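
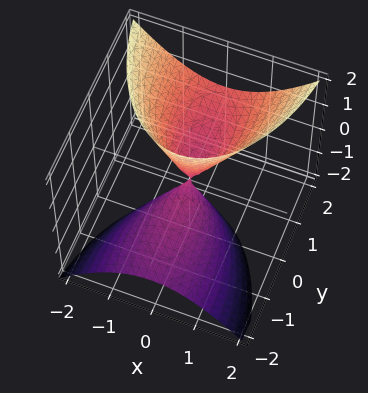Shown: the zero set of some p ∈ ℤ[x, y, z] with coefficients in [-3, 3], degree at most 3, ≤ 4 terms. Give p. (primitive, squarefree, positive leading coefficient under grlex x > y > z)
3*x^2 + y^2 - 3*y*z - z^2

1. The picture has 2 separate pieces. They look like related sheets of one shape, so recover p as a whole.
2. The degree is 2 — no degree-1 surface has this shape.
3. Against the integer gridlines: it crosses the x-axis at the gridline x = 0; it crosses the y-axis at the gridline y = 0.
4. Matching integer coefficients to the picture gives p.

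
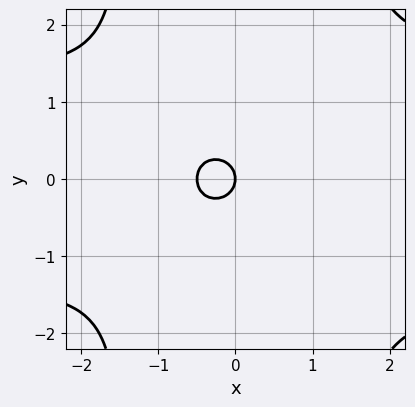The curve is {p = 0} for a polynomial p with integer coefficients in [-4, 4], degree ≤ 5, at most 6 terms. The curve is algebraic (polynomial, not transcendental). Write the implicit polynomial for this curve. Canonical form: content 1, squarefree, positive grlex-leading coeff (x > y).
x^2*y^2 - 2*x^2 - 2*y^2 - x

The degree is 4 — a generic line meets the curve in up to 4 points.
Symmetries: the y ↦ −y reflection is a symmetry, so y appears only in even powers.
From the visible intercepts: one y-axis crossing is at y = 0; it crosses the x-axis at the gridline x = 0.
Assembling these constraints gives the stated polynomial.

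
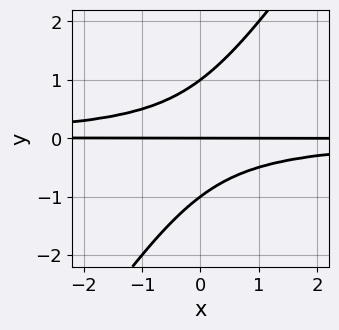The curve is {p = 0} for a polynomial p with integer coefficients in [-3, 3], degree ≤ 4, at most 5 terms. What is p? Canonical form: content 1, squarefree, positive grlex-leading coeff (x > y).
(a) The degree is 3 — no degree-2 curve has this shape.
(b) From the axis intercepts and sections: among the integer gridlines, it crosses the y-axis at y ∈ {-1, 0, 1}; every point of the x-axis in the box is on the curve.
(c) Putting this together gives p.

3*x*y^2 - 2*y^3 + 2*y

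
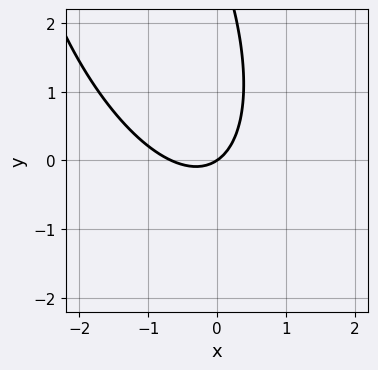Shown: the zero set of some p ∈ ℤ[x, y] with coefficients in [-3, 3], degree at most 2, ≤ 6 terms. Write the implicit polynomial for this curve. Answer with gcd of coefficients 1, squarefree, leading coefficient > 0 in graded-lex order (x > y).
3*x^2 + 2*x*y + y^2 + 2*x - 3*y

Degree: the shape is more complex than any degree-1 curve, so deg p = 2.
Observable constraints: it meets the y-axis at y = 0 (among the integer gridlines); it meets the x-axis at x = 0 (among the integer gridlines).
Together with the visible shape, these determine p as stated.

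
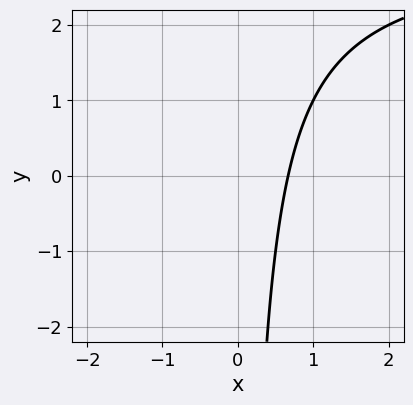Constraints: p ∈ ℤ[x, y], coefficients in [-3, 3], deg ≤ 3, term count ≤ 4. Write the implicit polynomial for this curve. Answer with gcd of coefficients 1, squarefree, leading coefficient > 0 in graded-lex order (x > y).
x*y - 3*x + 2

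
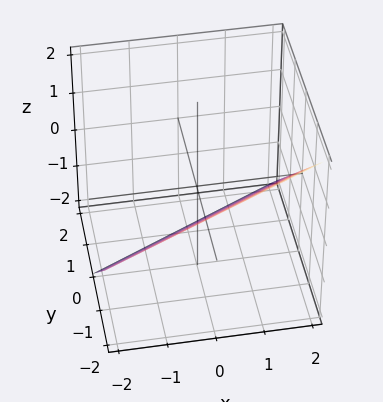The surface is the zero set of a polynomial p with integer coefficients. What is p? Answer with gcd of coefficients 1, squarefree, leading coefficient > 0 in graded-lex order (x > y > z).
x - 2*y - 2*z - 2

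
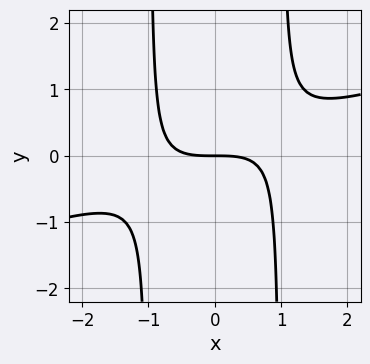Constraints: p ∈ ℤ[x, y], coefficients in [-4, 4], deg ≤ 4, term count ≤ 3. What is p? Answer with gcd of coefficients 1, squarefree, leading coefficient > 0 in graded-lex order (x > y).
x^3 - 3*x^2*y + 3*y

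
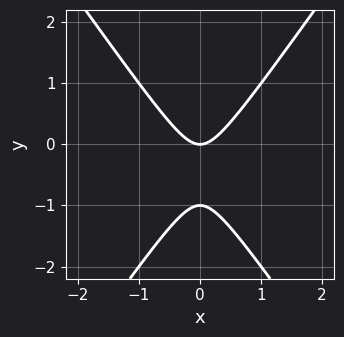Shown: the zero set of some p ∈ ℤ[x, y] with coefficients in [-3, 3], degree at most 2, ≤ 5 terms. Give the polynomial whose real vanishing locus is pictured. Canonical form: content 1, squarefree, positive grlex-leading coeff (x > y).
First, the degree is 2 — a generic line meets the curve in up to 2 points.
Then, symmetries: it's symmetric under x → −x, forcing even powers of x.
Next, checking where it meets the axes: among the integer gridlines, it crosses the y-axis at y ∈ {-1, 0}; it crosses the x-axis at the gridline x = 0.
Finally, assembling these constraints gives the stated polynomial.

2*x^2 - y^2 - y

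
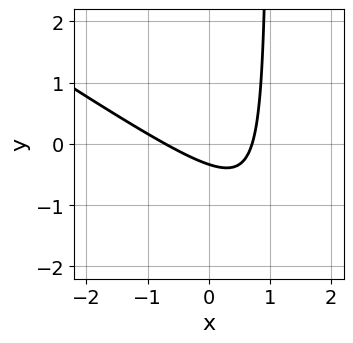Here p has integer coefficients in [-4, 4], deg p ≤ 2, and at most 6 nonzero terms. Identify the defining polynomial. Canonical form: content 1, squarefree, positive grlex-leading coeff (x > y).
1. The degree is 2 — the shape is more complex than any degree-1 curve.
2. Matching integer coefficients to the picture gives p.

2*x^2 + 3*x*y - 3*y - 1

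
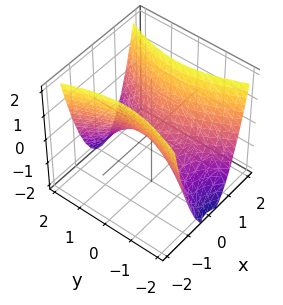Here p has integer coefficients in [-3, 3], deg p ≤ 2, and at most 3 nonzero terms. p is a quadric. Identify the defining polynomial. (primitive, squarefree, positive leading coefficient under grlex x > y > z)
3*x^2 - y^2 - 2*z

First, the degree is 2 — a saddle surface; a quadric.
Then, symmetries: the x ↦ −x reflection is a symmetry, so x appears only in even powers; it's symmetric under y → −y, forcing even powers of y.
Next, against the integer gridlines: it crosses the x-axis at the gridline x = 0; it crosses the y-axis at the gridline y = 0; it meets the z-axis at z = 0 (among the integer gridlines).
Finally, these observations pin down the coefficients.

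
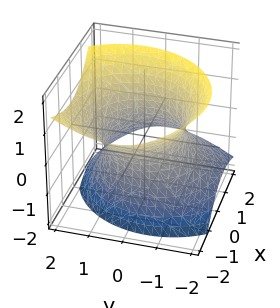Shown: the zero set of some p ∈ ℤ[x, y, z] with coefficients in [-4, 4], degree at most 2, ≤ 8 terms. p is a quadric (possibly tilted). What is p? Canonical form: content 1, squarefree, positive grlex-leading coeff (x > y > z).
(a) The degree is 2 — the shape is more complex than any degree-1 surface.
(b) Against the integer gridlines: it misses every integer gridline on the z-axis.
(c) Together with the visible shape, these determine p as stated.

2*x^2 + 2*x*z + 2*y^2 - y*z - 2*z^2 - 3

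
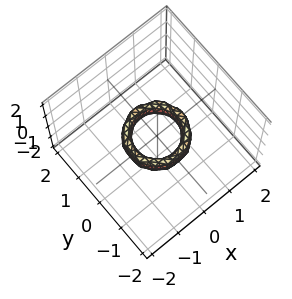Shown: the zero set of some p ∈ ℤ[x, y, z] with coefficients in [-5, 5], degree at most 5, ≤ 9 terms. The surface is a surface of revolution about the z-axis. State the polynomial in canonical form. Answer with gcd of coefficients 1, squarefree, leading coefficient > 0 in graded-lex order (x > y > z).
2*x^4 + 4*x^2*y^2 + 2*y^4 - 3*x^2 - 3*y^2 + z^2 + 1

deg p = 4. No degree-3 surface has this shape.
Symmetries: rotational symmetry about the z-axis ⇒ p depends on x, y only through x² + y².
Checking where it meets the axes: the y-axis gridline crossings are at y ∈ {-1, 1}; the x-axis gridline crossings are at x ∈ {-1, 1}; it misses every integer gridline on the z-axis.
Together with the visible shape, these determine p as stated.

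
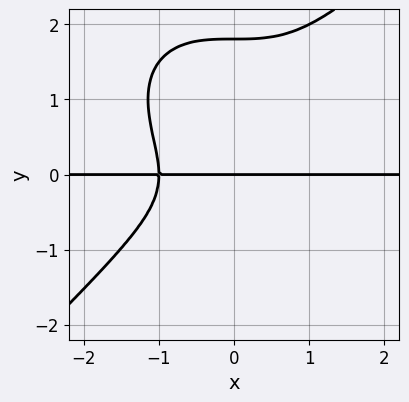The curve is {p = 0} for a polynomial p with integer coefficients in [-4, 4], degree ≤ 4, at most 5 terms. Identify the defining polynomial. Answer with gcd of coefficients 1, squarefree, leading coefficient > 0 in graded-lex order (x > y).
1. Degree: the shape is more complex than any degree-3 curve, so deg p = 4.
2. From the axis intercepts and sections: it crosses the y-axis at the gridline y = 0; every point of the x-axis in the box is on the curve.
3. Putting this together gives p.

2*x^3*y - 2*y^4 + 3*y^3 + 2*y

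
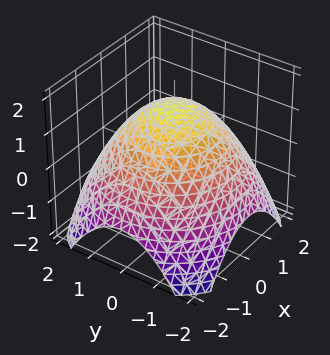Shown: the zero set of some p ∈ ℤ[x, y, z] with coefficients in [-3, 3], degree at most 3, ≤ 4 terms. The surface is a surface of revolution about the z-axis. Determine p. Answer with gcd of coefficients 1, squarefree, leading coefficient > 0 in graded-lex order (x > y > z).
x^2 + y^2 + 2*z - 3

(a) deg p = 2.
(b) Symmetries: the z-axis is an axis of rotation, so x and y enter only as x² + y².
(c) From the visible intercepts: a circular section at z = 1 has radius exactly 1.
(d) Assembling these constraints gives the stated polynomial.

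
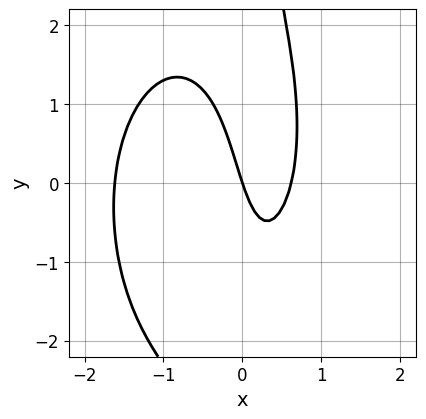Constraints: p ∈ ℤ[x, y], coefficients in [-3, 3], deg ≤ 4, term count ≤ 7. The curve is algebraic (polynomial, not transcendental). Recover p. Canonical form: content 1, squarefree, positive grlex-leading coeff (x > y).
First, degree: no degree-2 curve has this shape, so deg p = 3.
Then, reading off the gridlines: it meets the x-axis at x = 0 (among the integer gridlines); it meets the y-axis at y = 0 (among the integer gridlines).
Finally, these observations pin down the coefficients.

3*x^3 + x*y^2 + 3*x^2 - 3*x - y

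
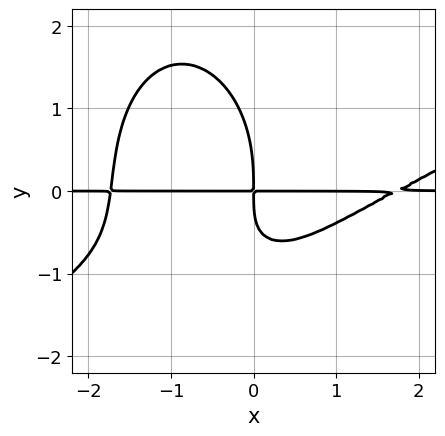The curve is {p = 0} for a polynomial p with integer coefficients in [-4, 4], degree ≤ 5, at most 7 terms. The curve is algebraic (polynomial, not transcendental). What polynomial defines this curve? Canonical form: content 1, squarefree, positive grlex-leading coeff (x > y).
Degree: the shape is more complex than any degree-3 curve, so deg p = 4.
From the axis intercepts and sections: every point of the x-axis in the box is on the curve.
Fitting integer coefficients to these (and the overall shape) gives p.

x^3*y - 2*x^2*y^2 - y^4 - 3*x*y^2 - 3*x*y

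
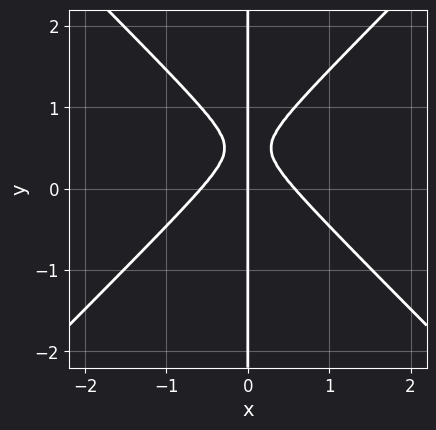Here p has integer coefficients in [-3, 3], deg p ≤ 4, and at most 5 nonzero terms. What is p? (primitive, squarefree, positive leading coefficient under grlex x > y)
3*x^3 - 3*x*y^2 + 3*x*y - x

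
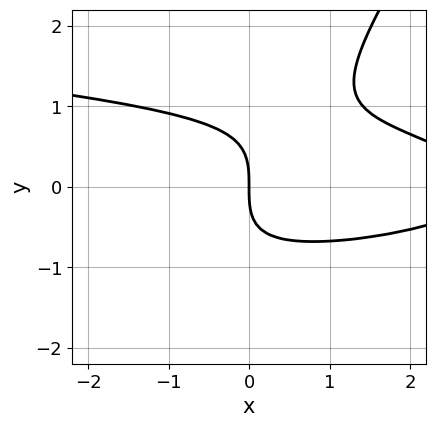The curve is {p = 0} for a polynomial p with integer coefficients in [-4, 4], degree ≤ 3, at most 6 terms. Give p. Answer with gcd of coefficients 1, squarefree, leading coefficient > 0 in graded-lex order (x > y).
(a) deg p = 3. A generic line meets the curve in up to 3 points.
(b) From the visible intercepts: it crosses the y-axis at the gridline y = 0; it crosses the x-axis at the gridline x = 0.
(c) Solving for integer coefficients yields p as stated.

3*x*y^2 - 2*y^3 + x^2 - 3*x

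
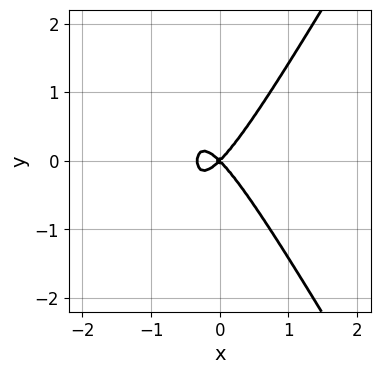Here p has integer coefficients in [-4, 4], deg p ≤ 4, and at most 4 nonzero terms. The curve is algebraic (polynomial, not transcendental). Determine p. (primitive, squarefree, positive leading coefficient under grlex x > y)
3*x^3 - x*y^2 + x^2 - y^2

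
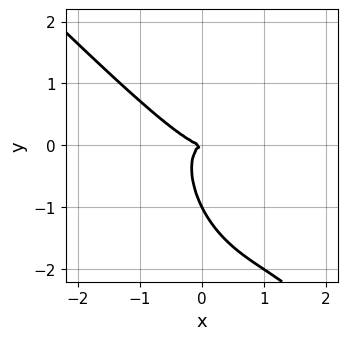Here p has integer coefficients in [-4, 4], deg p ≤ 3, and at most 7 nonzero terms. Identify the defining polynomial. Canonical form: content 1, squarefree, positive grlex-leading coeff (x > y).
First, deg p = 3.
Then, reading off the gridlines: one x-axis crossing is at x = 0; the y-axis gridline crossings are at y ∈ {-1, 0}.
Finally, matching integer coefficients to the picture gives p.

2*x^3 + 3*x^2*y + 2*x*y^2 + y^3 + y^2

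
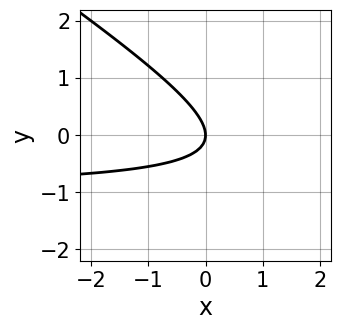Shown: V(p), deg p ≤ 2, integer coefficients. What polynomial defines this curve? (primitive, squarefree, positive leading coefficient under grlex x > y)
First, deg p = 2.
Next, against the integer gridlines: it meets the y-axis at y = 0 (among the integer gridlines); it meets the x-axis at x = 0 (among the integer gridlines).
Finally, the integer polynomial consistent with all of this is the stated p.

2*x*y + 3*y^2 + 2*x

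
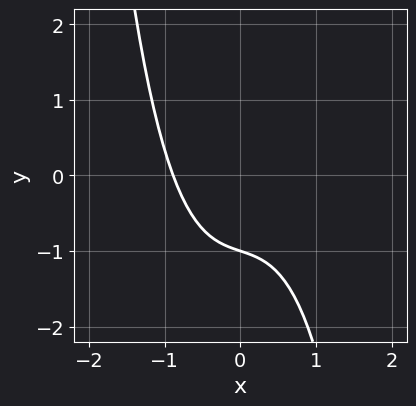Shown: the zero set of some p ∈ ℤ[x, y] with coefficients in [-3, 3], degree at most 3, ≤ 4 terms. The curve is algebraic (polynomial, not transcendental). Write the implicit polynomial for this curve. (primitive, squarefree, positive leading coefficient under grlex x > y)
3*x^3 + x + 3*y + 3

1. deg p = 3. A generic line meets the curve in up to 3 points.
2. Observable constraints: it crosses the y-axis at the gridline y = -1.
3. Matching integer coefficients to the picture gives p.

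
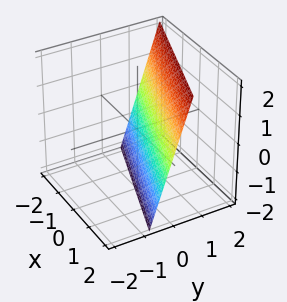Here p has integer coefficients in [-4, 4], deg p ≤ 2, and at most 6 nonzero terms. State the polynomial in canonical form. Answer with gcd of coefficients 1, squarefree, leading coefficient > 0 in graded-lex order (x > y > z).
x + 3*y - z - 2

First, deg p = 1. The surface is flat (a plane).
Next, against the integer gridlines: it meets the z-axis at z = -2 (among the integer gridlines); one x-axis crossing is at x = 2.
Finally, fitting integer coefficients to these (and the overall shape) gives p.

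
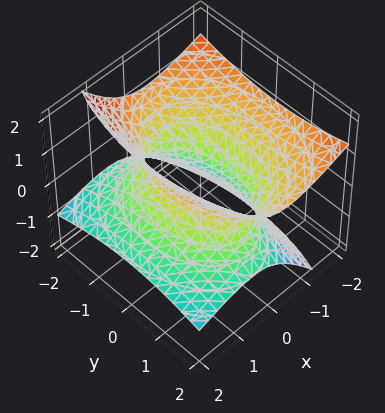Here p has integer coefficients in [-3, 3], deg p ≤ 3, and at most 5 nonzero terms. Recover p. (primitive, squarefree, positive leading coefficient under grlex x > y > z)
2*x^2 + 3*x*z + y^2 - 3*z^2 - 2

First, degree: the shape is more complex than any degree-1 surface, so deg p = 2.
Then, against the integer gridlines: no z-intercept at any integer in the box; among the integer gridlines, it crosses the x-axis at x ∈ {-1, 1}.
Finally, the integer polynomial consistent with all of this is the stated p.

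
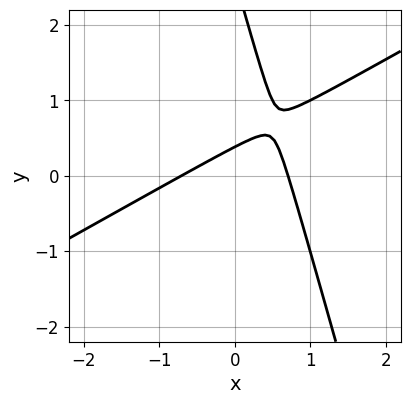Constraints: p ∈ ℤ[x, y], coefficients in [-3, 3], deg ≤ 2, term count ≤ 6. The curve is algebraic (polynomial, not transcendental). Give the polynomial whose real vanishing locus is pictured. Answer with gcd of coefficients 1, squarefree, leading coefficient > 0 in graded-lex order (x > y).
2*x^2 - 3*x*y - y^2 + 3*y - 1

1. Degree: no degree-1 curve has this shape, so deg p = 2.
2. Matching integer coefficients to the picture gives p.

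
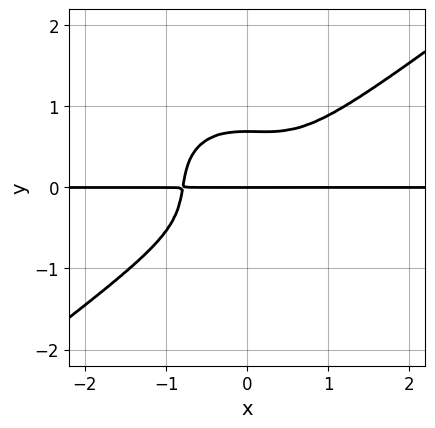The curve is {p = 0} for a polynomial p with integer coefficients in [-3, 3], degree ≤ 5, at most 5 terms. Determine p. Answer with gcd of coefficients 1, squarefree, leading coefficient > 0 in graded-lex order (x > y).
2*x^3*y - x^2*y^2 - 3*y^4 + y

The degree is 4 — no degree-3 curve has this shape.
Against the integer gridlines: it meets the y-axis at y = 0 (among the integer gridlines); the visible x-axis segment lies entirely on the curve.
Together with the visible shape, these determine p as stated.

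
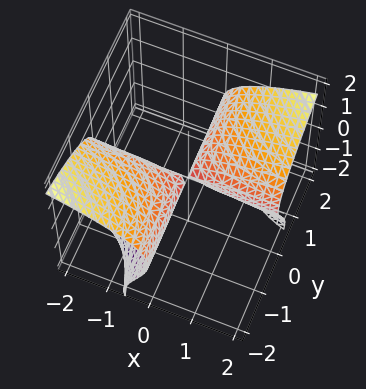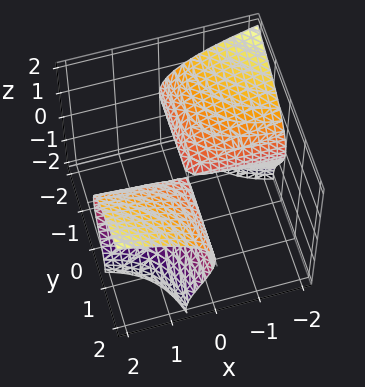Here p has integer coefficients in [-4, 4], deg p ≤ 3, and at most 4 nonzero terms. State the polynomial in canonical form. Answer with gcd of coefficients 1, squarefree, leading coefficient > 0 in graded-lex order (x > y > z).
z^3 - 3*x*y + 3*z^2

I count 2 distinct pieces. Treating them together as one polynomial.
deg p = 3. A generic line meets the surface in up to 3 points.
From the axis intercepts and sections: the visible x-axis segment lies entirely on the surface; the visible y-axis segment lies entirely on the surface.
These observations pin down the coefficients.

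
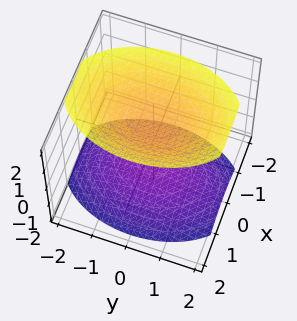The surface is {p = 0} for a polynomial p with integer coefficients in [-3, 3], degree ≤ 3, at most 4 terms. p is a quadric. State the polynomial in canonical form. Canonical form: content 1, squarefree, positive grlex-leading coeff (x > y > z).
2*x^2 + y^2 - 2*z^2 + 3

I count 2 distinct pieces. Treating them together as one polynomial.
Degree: two separate bowl-shaped sheets opening away from each other; a quadric, so deg p = 2.
Symmetries: the x ↦ −x reflection is a symmetry, so x appears only in even powers; mirror symmetry y ↦ −y ⇒ only even powers of y; mirror symmetry z ↦ −z ⇒ only even powers of z.
From the visible intercepts: the surface avoids every integer y-axis point in the box; the surface avoids every integer x-axis point in the box.
The integer polynomial consistent with all of this is the stated p.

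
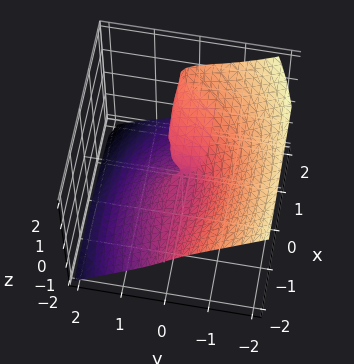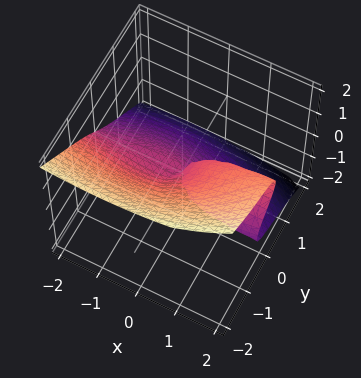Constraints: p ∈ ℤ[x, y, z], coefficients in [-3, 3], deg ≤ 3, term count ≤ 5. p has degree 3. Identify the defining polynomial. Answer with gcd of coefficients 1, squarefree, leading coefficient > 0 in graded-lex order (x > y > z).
x^2*y + 2*y^3 + 3*z^3 - 2*x*z

1. deg p = 3. A generic line meets the surface in up to 3 points.
2. From the visible intercepts: one z-axis crossing is at z = 0; one y-axis crossing is at y = 0; the visible x-axis segment lies entirely on the surface.
3. Solving for integer coefficients yields p as stated.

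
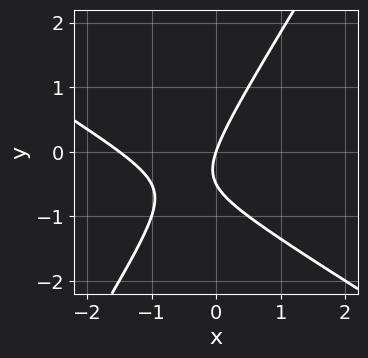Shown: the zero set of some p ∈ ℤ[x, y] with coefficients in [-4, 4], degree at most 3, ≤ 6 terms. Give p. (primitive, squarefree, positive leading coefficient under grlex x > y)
2*x^2 + 2*x*y - 2*y^2 + 3*x - y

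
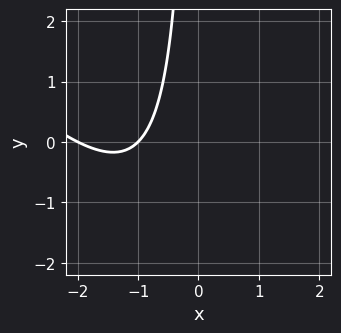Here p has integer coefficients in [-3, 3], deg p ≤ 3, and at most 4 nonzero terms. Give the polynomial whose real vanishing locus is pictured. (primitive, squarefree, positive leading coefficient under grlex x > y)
1. deg p = 2. A generic line meets the curve in up to 2 points.
2. Observable constraints: the curve avoids every integer y-axis point in the box; among the integer gridlines, it crosses the x-axis at x ∈ {-2, -1}.
3. The integer polynomial consistent with all of this is the stated p.

x^2 + x*y + 3*x + 2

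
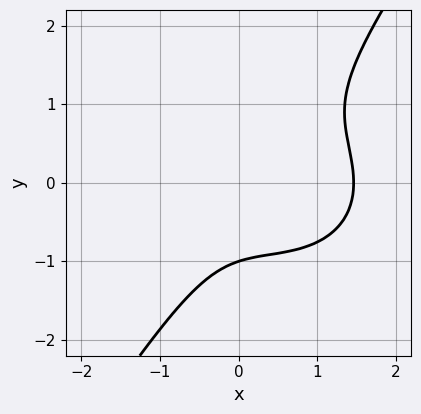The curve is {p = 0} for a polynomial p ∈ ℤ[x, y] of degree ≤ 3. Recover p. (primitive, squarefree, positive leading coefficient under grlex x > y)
x^3 + x*y^2 - y^3 - x^2 - 1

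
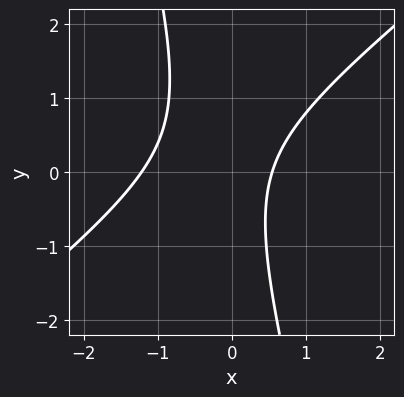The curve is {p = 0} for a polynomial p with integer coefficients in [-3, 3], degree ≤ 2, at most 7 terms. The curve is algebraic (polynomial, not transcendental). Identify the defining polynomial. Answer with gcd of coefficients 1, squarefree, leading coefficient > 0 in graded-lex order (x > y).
Degree: the shape is more complex than any degree-1 curve, so deg p = 2.
Against the integer gridlines: no y-intercept at any integer in the box.
These observations pin down the coefficients.

3*x^2 - 3*x*y - y^2 + 2*x - 2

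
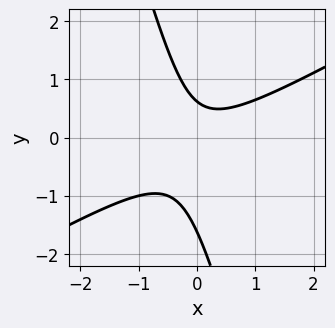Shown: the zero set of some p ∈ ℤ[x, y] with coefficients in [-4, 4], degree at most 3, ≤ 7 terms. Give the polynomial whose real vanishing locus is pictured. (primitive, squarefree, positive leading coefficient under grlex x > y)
Degree: a generic line meets the curve in up to 2 points, so deg p = 2.
Against the integer gridlines: no x-intercept at any integer in the box.
Putting this together gives p.

2*x^2 - 3*x*y - y^2 - y + 1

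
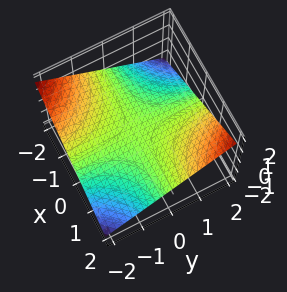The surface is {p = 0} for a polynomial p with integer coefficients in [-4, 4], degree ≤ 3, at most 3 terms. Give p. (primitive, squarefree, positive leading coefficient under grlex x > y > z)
x*y - 3*z

First, degree: a hyperbolic paraboloid; a quadric, so deg p = 2.
Next, against the integer gridlines: one z-axis crossing is at z = 0; every point of the x-axis in the box is on the surface.
Finally, these observations pin down the coefficients.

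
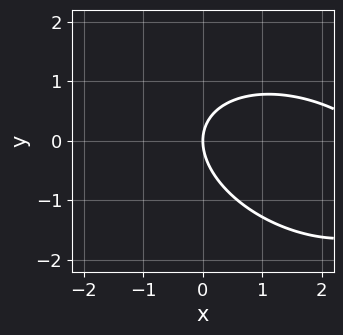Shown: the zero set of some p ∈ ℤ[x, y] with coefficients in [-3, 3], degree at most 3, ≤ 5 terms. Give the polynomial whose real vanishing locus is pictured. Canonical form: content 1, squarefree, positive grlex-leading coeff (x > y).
1. Degree: the shape is more complex than any degree-1 curve, so deg p = 2.
2. Checking where it meets the axes: one y-axis crossing is at y = 0; one x-axis crossing is at x = 0.
3. These observations pin down the coefficients.

x^2 + x*y + 2*y^2 - 3*x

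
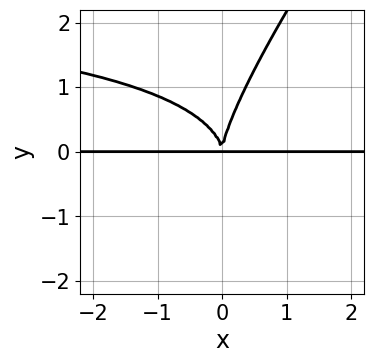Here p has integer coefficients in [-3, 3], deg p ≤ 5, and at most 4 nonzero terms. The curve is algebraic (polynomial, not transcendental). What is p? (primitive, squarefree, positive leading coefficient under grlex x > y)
1. Degree: the shape is more complex than any degree-3 curve, so deg p = 4.
2. Reading off the gridlines: the visible x-axis segment lies entirely on the curve.
3. Fitting integer coefficients to these (and the overall shape) gives p.

x^2*y^2 - 2*x*y^3 + y^4 - 3*x^2*y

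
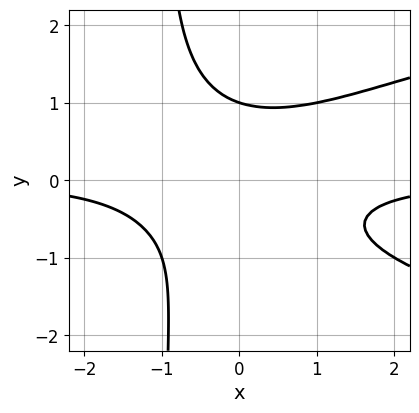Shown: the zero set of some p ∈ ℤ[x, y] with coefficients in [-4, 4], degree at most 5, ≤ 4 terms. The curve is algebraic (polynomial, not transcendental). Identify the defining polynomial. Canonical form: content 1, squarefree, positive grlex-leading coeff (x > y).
x*y^3 - x^2*y + y^3 - 1

First, deg p = 4.
Next, observable constraints: it misses every integer gridline on the x-axis; it meets the y-axis at y = 1 (among the integer gridlines).
Finally, solving for integer coefficients yields p as stated.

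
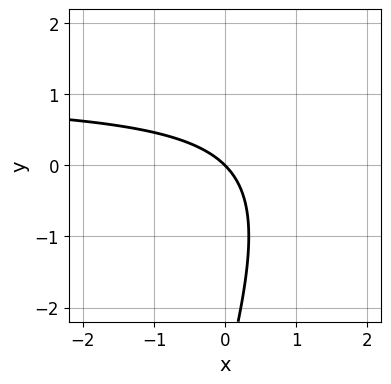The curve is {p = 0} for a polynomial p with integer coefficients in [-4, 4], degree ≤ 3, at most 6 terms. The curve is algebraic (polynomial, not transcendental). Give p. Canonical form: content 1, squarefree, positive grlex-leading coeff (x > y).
3*x*y - y^2 - 3*x - 3*y

First, degree: a generic line meets the curve in up to 2 points, so deg p = 2.
Then, against the integer gridlines: it crosses the y-axis at the gridline y = 0; it crosses the x-axis at the gridline x = 0.
Finally, together with the visible shape, these determine p as stated.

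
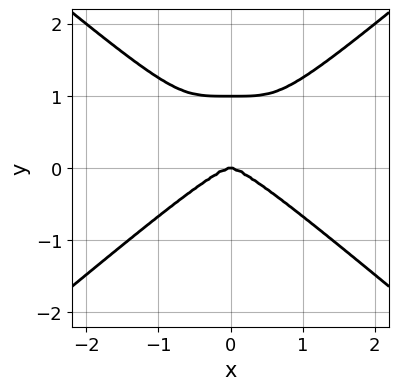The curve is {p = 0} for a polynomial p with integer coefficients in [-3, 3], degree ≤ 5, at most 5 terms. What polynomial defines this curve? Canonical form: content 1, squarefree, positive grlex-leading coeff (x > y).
deg p = 4. No degree-3 curve has this shape.
Symmetries: it's symmetric under x → −x, forcing even powers of x.
Against the integer gridlines: one x-axis crossing is at x = 0; among the integer gridlines, it crosses the y-axis at y ∈ {0, 1}.
Matching integer coefficients to the picture gives p.

x^4 - 2*y^4 + 2*y^3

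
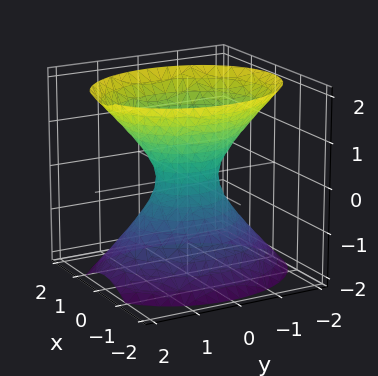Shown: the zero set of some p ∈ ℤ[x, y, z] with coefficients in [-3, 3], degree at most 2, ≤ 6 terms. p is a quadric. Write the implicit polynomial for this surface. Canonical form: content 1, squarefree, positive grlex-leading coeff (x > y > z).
3*x^2 + 2*y^2 - 2*z^2 - 1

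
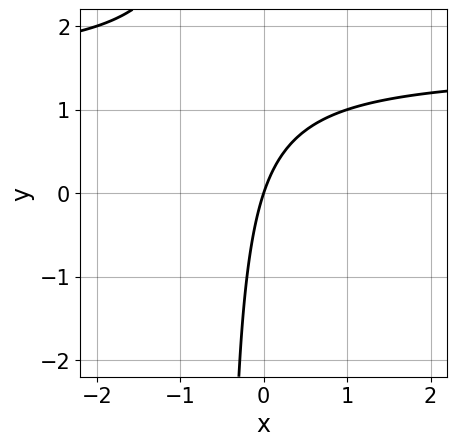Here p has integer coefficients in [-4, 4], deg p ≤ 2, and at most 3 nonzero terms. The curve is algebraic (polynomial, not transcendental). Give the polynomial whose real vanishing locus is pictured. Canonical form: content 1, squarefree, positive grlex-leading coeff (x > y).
1. deg p = 2. The shape is more complex than any degree-1 curve.
2. From the visible intercepts: it crosses the y-axis at the gridline y = 0; it crosses the x-axis at the gridline x = 0.
3. The integer polynomial consistent with all of this is the stated p.

2*x*y - 3*x + y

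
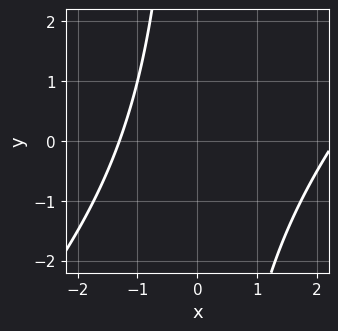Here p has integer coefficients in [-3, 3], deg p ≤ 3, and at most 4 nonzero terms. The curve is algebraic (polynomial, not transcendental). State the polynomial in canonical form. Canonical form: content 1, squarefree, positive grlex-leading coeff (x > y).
1. deg p = 2. The shape is more complex than any degree-1 curve.
2. From the axis intercepts and sections: no y-intercept at any integer in the box.
3. Fitting integer coefficients to these (and the overall shape) gives p.

x^2 - x*y - x - 3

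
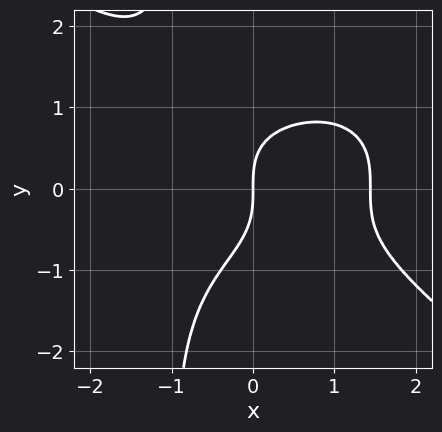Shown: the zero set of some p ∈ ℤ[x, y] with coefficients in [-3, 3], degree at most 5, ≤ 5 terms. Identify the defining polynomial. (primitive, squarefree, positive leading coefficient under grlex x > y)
x^4 + 2*x*y^3 + 2*y^3 - 3*x

deg p = 4. The shape is more complex than any degree-3 curve.
Observable constraints: one x-axis crossing is at x = 0; it meets the y-axis at y = 0 (among the integer gridlines).
Fitting integer coefficients to these (and the overall shape) gives p.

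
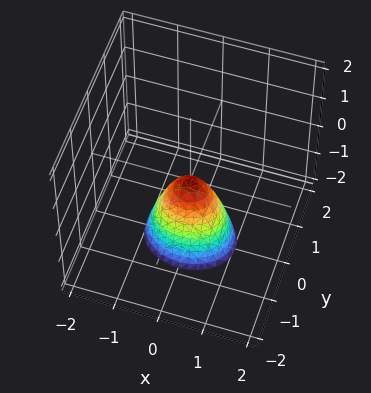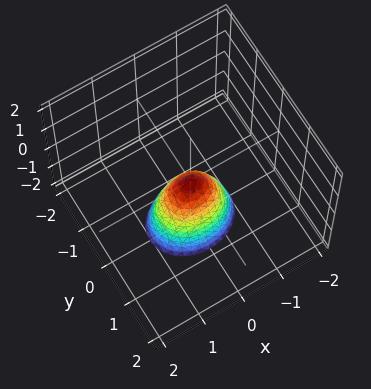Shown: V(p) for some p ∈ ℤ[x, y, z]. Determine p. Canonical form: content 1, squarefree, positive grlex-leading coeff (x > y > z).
(a) deg p = 2. A paraboloid; a quadric.
(b) Symmetries: it's symmetric under x → −x, forcing even powers of x; mirror symmetry y ↦ −y ⇒ only even powers of y.
(c) Reading off the gridlines: it meets the y-axis at y = 0 (among the integer gridlines); one x-axis crossing is at x = 0.
(d) Together with the visible shape, these determine p as stated.

2*x^2 + 3*y^2 + z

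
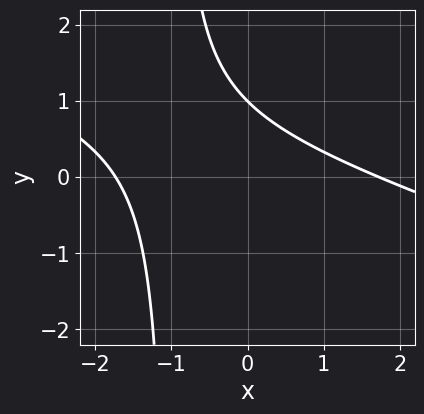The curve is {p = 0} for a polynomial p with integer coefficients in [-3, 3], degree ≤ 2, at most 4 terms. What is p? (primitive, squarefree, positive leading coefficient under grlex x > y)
x^2 + 3*x*y + 3*y - 3

(a) The degree is 2 — the shape is more complex than any degree-1 curve.
(b) Reading off the gridlines: it crosses the y-axis at the gridline y = 1.
(c) The integer polynomial consistent with all of this is the stated p.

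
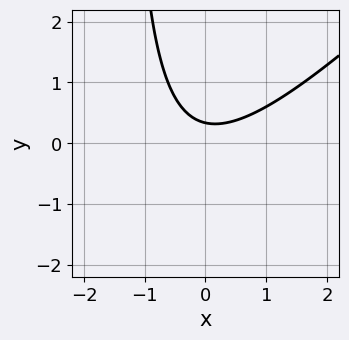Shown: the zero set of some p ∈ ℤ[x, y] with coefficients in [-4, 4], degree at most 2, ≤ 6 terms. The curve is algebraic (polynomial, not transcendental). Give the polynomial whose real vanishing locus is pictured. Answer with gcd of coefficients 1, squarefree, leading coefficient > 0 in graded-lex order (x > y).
2*x^2 - 2*x*y - 3*y + 1

Degree: a generic line meets the curve in up to 2 points, so deg p = 2.
Reading off the gridlines: the curve avoids every integer x-axis point in the box.
Together with the visible shape, these determine p as stated.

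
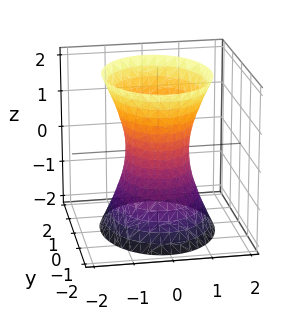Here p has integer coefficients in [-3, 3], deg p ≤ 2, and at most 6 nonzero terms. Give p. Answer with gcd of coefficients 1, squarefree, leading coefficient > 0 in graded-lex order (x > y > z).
First, degree: an hourglass — one-sheet hyperboloid; a quadric, so deg p = 2.
Then, symmetries: the z ↦ −z reflection is a symmetry, so z appears only in even powers; the x ↦ −x reflection is a symmetry, so x appears only in even powers; mirror symmetry y ↦ −y ⇒ only even powers of y.
Next, from the visible intercepts: the y-axis gridline crossings are at y ∈ {-1, 1}; it misses every integer gridline on the z-axis.
Finally, the integer polynomial consistent with all of this is the stated p.

3*x^2 + 2*y^2 - z^2 - 2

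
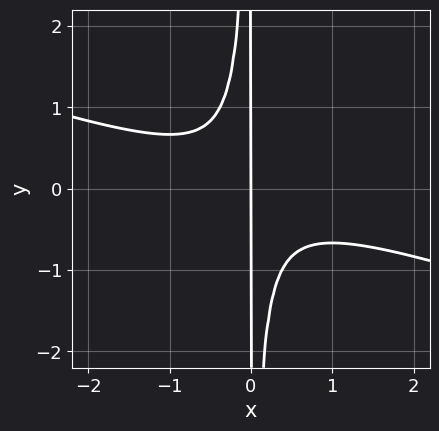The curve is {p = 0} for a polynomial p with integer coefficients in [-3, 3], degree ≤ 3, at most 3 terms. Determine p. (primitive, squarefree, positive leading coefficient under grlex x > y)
x^3 + 3*x^2*y + x

deg p = 3. A generic line meets the curve in up to 3 points.
Reading off the gridlines: every point of the y-axis in the box is on the curve; one x-axis crossing is at x = 0.
Together with the visible shape, these determine p as stated.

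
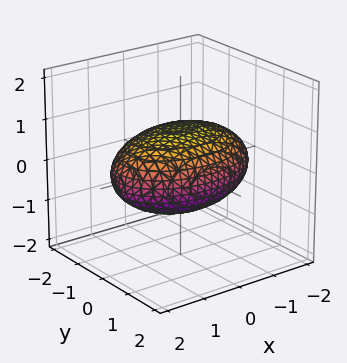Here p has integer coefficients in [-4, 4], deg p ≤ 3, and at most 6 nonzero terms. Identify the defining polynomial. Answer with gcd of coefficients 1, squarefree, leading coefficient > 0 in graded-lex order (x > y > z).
x^2 + 2*y^2 + 3*z^2 - 3

The degree is 2 — a closed, bounded, convex surface; a quadric.
Symmetries: it's symmetric under x → −x, forcing even powers of x; mirror symmetry y ↦ −y ⇒ only even powers of y; mirror symmetry z ↦ −z ⇒ only even powers of z.
Against the integer gridlines: the z-axis gridline crossings are at z ∈ {-1, 1}.
Putting this together gives p.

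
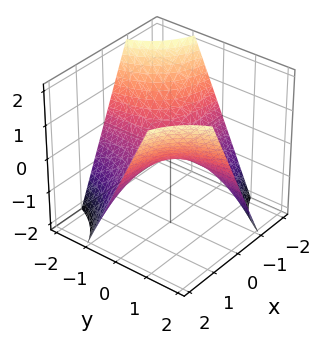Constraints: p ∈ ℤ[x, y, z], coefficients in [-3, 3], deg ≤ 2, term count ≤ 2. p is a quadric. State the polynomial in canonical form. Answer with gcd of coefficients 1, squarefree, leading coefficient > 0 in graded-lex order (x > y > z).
x*y - z

First, deg p = 2. A hyperbolic paraboloid; a quadric.
Next, observable constraints: it meets the z-axis at z = 0 (among the integer gridlines); the visible y-axis segment lies entirely on the surface.
Finally, solving for integer coefficients yields p as stated. Check: (1, 0, 0) on the x-axis lies on the surface, and p(1, 0, 0) = 0. ✓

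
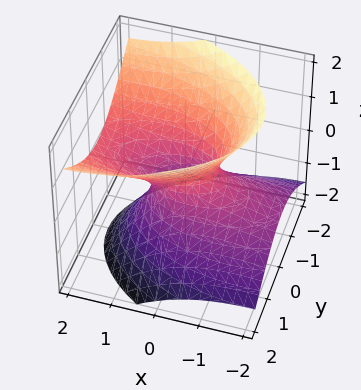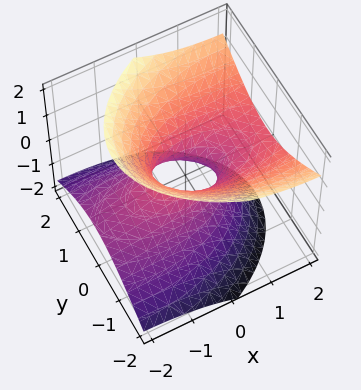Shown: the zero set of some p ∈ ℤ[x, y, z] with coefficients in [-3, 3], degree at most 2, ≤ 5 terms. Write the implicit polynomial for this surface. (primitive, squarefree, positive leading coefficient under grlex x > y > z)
The degree is 2 — a generic line meets the surface in up to 2 points.
Observable constraints: among the integer gridlines, it crosses the x-axis at x ∈ {-1, 1}; the surface avoids every integer z-axis point in the box.
Matching integer coefficients to the picture gives p.

x^2 - 3*x*z + 3*y^2 - 3*z^2 - 1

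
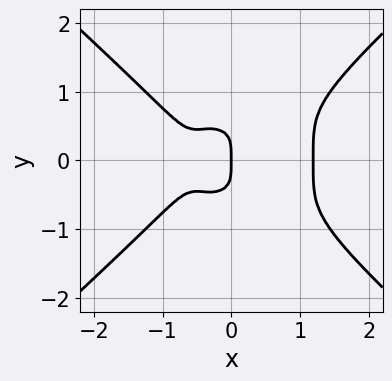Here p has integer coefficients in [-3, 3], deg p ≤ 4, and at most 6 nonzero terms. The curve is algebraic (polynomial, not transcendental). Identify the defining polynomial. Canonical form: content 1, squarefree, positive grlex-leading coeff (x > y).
2*x^4 - 3*y^4 - 2*x^2 - x

The degree is 4 — no degree-3 curve has this shape.
Symmetries: it's symmetric under y → −y, forcing even powers of y.
Reading off the gridlines: it meets the y-axis at y = 0 (among the integer gridlines); it crosses the x-axis at the gridline x = 0.
Assembling these constraints gives the stated polynomial.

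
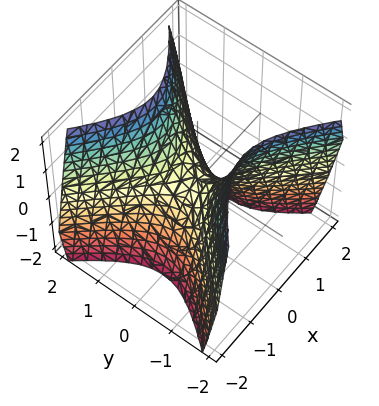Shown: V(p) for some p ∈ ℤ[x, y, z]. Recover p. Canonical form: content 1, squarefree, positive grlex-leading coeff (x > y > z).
3*x^2 - 3*y^2 + 2*z

(a) deg p = 2. A hyperbolic paraboloid; a quadric.
(b) Symmetries: the x ↦ −x reflection is a symmetry, so x appears only in even powers; it's symmetric under y → −y, forcing even powers of y.
(c) From the visible intercepts: it crosses the x-axis at the gridline x = 0; it crosses the z-axis at the gridline z = 0; one y-axis crossing is at y = 0.
(d) Solving for integer coefficients yields p as stated.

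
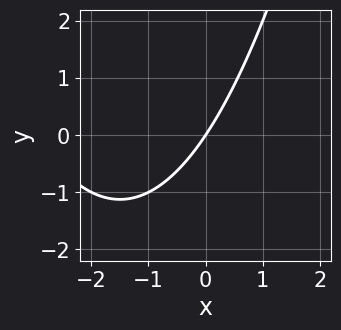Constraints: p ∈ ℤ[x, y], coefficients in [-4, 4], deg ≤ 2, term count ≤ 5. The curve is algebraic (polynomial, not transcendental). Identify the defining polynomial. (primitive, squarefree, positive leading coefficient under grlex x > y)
x^2 + 3*x - 2*y

1. deg p = 2. No degree-1 curve has this shape.
2. Observable constraints: it meets the x-axis at x = 0 (among the integer gridlines); it crosses the y-axis at the gridline y = 0.
3. Assembling these constraints gives the stated polynomial.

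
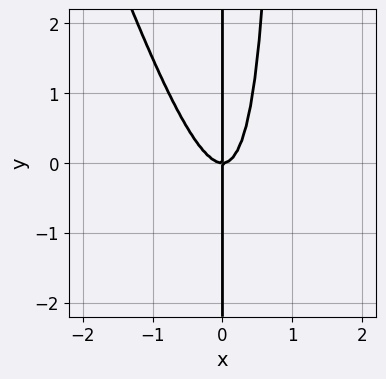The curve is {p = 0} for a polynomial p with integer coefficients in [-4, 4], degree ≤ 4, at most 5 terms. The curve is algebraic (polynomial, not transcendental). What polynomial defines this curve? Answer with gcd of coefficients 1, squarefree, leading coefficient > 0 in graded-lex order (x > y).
1. Degree: the shape is more complex than any degree-2 curve, so deg p = 3.
2. Observable constraints: every point of the y-axis in the box is on the curve; it meets the x-axis at x = 0 (among the integer gridlines).
3. Solving for integer coefficients yields p as stated.

3*x^3 + x^2*y - x*y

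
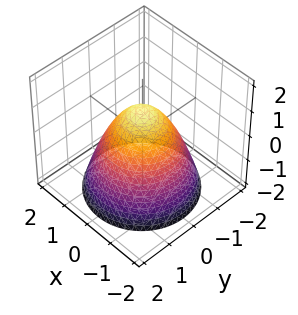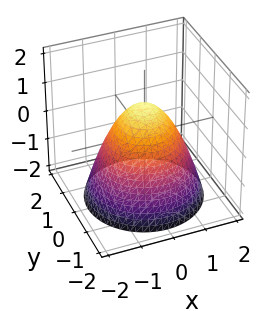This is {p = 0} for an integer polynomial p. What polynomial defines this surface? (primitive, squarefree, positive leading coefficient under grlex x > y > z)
1. deg p = 2. The shape is more complex than any degree-1 surface.
2. By symmetry, every cross-section ⟂ z is a circle, so x, y appear only via x² + y².
3. Checking where it meets the axes: among the integer gridlines, it crosses the x-axis at x ∈ {-1, 1}; a circular section at z = 0 has radius exactly 1; the y-axis gridline crossings are at y ∈ {-1, 1}.
4. Together with the visible shape, these determine p as stated. Check: (0, 0, 1) on the z-axis lies on the surface, and p(0, 0, 1) = 0. ✓

x^2 + y^2 + z - 1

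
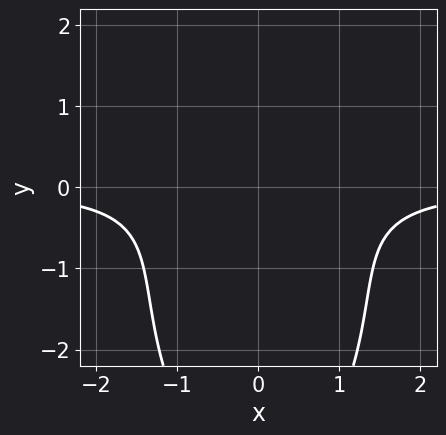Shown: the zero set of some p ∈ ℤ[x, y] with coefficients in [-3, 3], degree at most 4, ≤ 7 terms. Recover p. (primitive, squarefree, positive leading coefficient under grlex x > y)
3*x^2*y + y^3 + 3*y^2 - y + 3

(a) deg p = 3. A generic line meets the curve in up to 3 points.
(b) Symmetries: mirror symmetry x ↦ −x ⇒ only even powers of x.
(c) Reading off the gridlines: the curve avoids every integer y-axis point in the box; it misses every integer gridline on the x-axis.
(d) These observations pin down the coefficients.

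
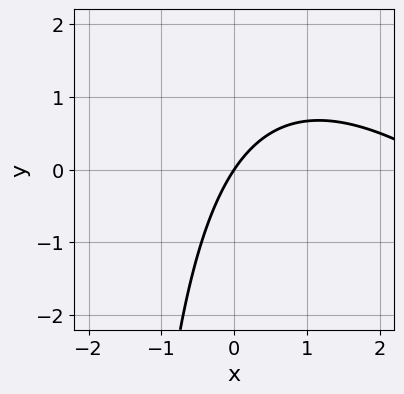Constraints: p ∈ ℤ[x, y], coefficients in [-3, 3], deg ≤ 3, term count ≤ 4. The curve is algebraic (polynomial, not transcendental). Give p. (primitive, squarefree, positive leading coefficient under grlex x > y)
x^2 + x*y - 3*x + 2*y

The degree is 2 — a generic line meets the curve in up to 2 points.
From the axis intercepts and sections: it crosses the x-axis at the gridline x = 0; it meets the y-axis at y = 0 (among the integer gridlines).
Assembling these constraints gives the stated polynomial.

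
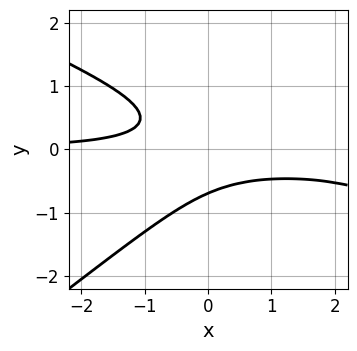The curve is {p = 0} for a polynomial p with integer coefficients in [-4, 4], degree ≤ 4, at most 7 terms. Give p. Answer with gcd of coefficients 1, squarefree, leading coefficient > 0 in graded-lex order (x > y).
(a) deg p = 3.
(b) Observable constraints: the curve avoids every integer x-axis point in the box.
(c) Together with the visible shape, these determine p as stated.

x^2*y + x*y^2 - 3*y^3 - 2*x*y - 1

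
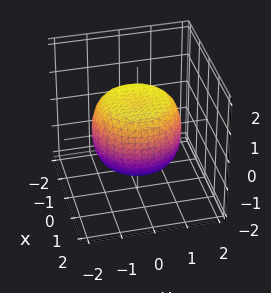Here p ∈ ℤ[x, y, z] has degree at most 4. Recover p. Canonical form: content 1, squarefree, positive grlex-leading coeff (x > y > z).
(a) deg p = 4.
(b) Symmetries: rotational symmetry about the z-axis ⇒ p depends on x, y only through x² + y².
(c) Observable constraints: a circular section at z = 0 has radius between 1 and 2; the z-axis gridline crossings are at z ∈ {-1, 1}.
(d) Solving for integer coefficients yields p as stated.

2*x^4 + 4*x^2*y^2 + 2*y^4 - 2*x^2 - 2*y^2 + 3*z^2 - 3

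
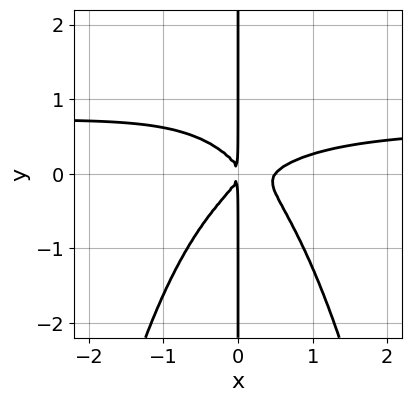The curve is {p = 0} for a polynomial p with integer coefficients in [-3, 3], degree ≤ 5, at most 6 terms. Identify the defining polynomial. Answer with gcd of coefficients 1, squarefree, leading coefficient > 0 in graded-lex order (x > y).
3*x^3*y - 2*x^3 + 3*x*y^2 + x^2

First, the degree is 4 — the shape is more complex than any degree-3 curve.
Then, checking where it meets the axes: the visible y-axis segment lies entirely on the curve.
Finally, fitting integer coefficients to these (and the overall shape) gives p.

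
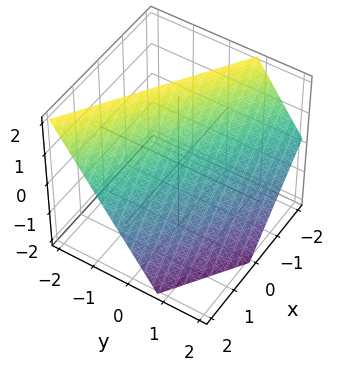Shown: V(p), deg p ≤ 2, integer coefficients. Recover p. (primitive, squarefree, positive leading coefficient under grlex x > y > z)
(a) The degree is 1 — the surface is flat (a plane).
(b) Observable constraints: it meets the z-axis at z = 1 (among the integer gridlines); one x-axis crossing is at x = 1.
(c) Matching integer coefficients to the picture gives p.

2*x + 3*y + 2*z - 2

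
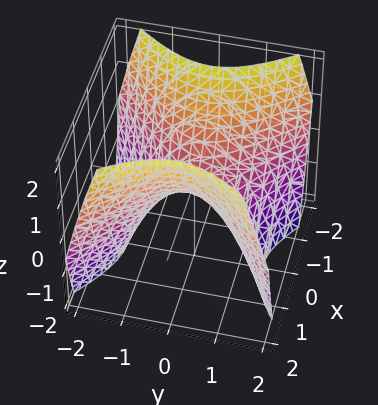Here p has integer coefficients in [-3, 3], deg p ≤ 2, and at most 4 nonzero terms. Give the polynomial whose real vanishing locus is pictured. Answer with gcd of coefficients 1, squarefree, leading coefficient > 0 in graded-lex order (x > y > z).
x^2 - y^2 - z

1. The degree is 2 — a hyperbolic paraboloid; a quadric.
2. Symmetries: mirror symmetry x ↦ −x ⇒ only even powers of x; mirror symmetry y ↦ −y ⇒ only even powers of y.
3. From the visible intercepts: one x-axis crossing is at x = 0; it crosses the y-axis at the gridline y = 0.
4. These observations pin down the coefficients.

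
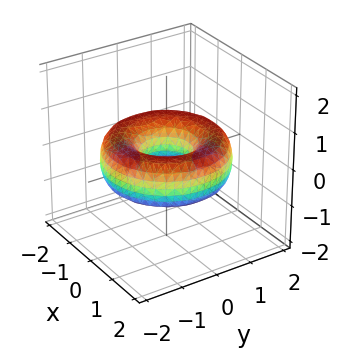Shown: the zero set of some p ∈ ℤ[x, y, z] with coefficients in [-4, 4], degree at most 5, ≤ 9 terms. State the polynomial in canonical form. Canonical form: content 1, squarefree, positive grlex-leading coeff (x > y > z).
deg p = 4.
Symmetries: rotational symmetry about the z-axis ⇒ p depends on x, y only through x² + y².
Reading off the gridlines: it misses every integer gridline on the z-axis; a circular section at z = 0 has radius between 0 and 1.
The integer polynomial consistent with all of this is the stated p.

x^4 + 2*x^2*y^2 + y^4 - 3*x^2 - 3*y^2 + 3*z^2 + 1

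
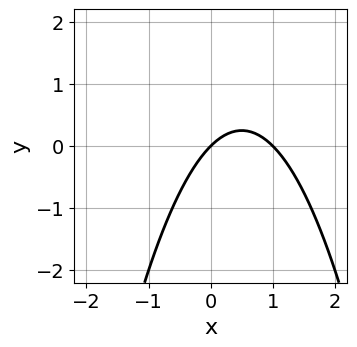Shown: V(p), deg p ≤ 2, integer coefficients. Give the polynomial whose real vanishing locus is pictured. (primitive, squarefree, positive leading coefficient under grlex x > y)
1. The degree is 2 — no degree-1 curve has this shape.
2. From the axis intercepts and sections: among the integer gridlines, it crosses the x-axis at x ∈ {0, 1}; it crosses the y-axis at the gridline y = 0.
3. The integer polynomial consistent with all of this is the stated p.

x^2 - x + y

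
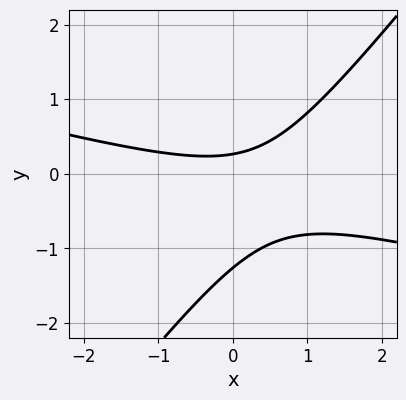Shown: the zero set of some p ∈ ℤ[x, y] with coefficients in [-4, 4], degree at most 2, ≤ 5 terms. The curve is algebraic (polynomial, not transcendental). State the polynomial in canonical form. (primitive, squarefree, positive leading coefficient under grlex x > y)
x^2 + 3*x*y - 3*y^2 - 3*y + 1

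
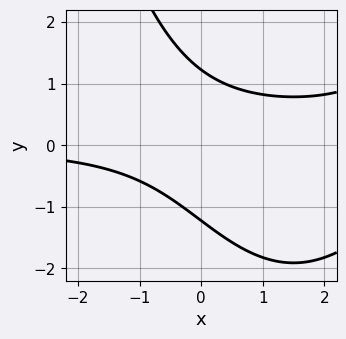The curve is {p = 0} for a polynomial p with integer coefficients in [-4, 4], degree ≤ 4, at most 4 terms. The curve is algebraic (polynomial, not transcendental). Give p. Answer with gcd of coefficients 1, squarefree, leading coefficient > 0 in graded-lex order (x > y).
First, the degree is 3 — a generic line meets the curve in up to 3 points.
Next, from the visible intercepts: it misses every integer gridline on the x-axis.
Finally, these observations pin down the coefficients.

x^2*y - 3*x*y - 2*y^2 + 3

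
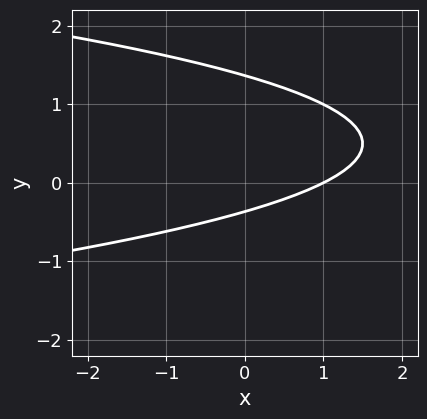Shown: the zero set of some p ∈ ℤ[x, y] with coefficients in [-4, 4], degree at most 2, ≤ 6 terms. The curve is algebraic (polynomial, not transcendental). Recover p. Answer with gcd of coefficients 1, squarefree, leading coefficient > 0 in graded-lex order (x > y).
2*y^2 + x - 2*y - 1

1. The degree is 2 — no degree-1 curve has this shape.
2. From the visible intercepts: one x-axis crossing is at x = 1.
3. Fitting integer coefficients to these (and the overall shape) gives p.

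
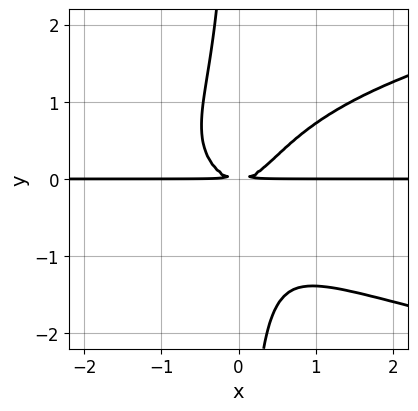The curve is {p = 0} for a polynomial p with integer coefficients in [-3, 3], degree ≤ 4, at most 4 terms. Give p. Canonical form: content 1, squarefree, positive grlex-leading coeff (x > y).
3*x*y^3 - 3*x^2*y + 2*y^2

1. Degree: a generic line meets the curve in up to 4 points, so deg p = 4.
2. From the visible intercepts: every point of the x-axis in the box is on the curve.
3. Together with the visible shape, these determine p as stated.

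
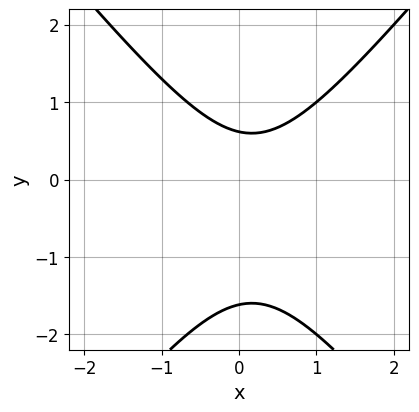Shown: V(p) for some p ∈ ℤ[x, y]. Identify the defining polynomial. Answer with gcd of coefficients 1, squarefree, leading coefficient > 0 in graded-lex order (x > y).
First, the degree is 2 — the shape is more complex than any degree-1 curve.
Next, against the integer gridlines: the curve avoids every integer x-axis point in the box.
Finally, assembling these constraints gives the stated polynomial.

3*x^2 - 2*y^2 - x - 2*y + 2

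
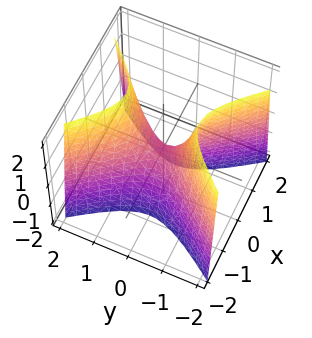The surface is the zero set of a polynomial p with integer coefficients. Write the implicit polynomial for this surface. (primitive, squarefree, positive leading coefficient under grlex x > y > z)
3*x^2 - 2*y^2 + z

1. The degree is 2 — a saddle surface; a quadric.
2. Symmetries: the y ↦ −y reflection is a symmetry, so y appears only in even powers; the x ↦ −x reflection is a symmetry, so x appears only in even powers.
3. From the visible intercepts: it crosses the x-axis at the gridline x = 0; it meets the z-axis at z = 0 (among the integer gridlines); it meets the y-axis at y = 0 (among the integer gridlines).
4. Fitting integer coefficients to these (and the overall shape) gives p.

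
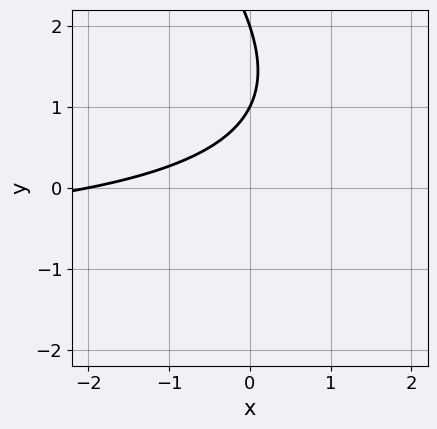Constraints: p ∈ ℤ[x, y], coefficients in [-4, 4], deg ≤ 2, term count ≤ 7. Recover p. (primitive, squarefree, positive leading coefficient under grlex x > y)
First, deg p = 2. No degree-1 curve has this shape.
Then, observable constraints: the y-axis gridline crossings are at y ∈ {1, 2}; one x-axis crossing is at x = -2.
Finally, the integer polynomial consistent with all of this is the stated p.

x*y + y^2 + x - 3*y + 2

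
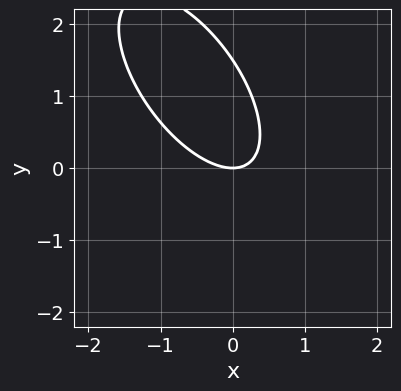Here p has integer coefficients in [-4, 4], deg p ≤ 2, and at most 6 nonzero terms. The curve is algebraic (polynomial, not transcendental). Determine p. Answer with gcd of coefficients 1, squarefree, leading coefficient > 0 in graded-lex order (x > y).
(a) deg p = 2.
(b) Observable constraints: one y-axis crossing is at y = 0; it crosses the x-axis at the gridline x = 0.
(c) Fitting integer coefficients to these (and the overall shape) gives p.

3*x^2 + 3*x*y + 2*y^2 - 3*y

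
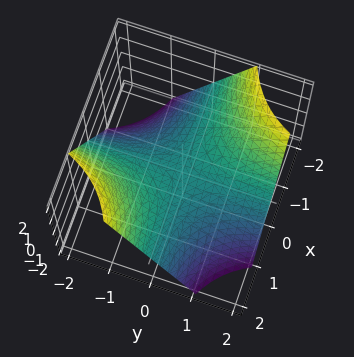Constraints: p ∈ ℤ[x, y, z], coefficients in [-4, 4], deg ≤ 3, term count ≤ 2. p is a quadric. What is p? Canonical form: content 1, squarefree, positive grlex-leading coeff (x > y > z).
1. Degree: a saddle surface; a quadric, so deg p = 2.
2. From the visible intercepts: one z-axis crossing is at z = 0; every point of the x-axis in the box is on the surface; the visible y-axis segment lies entirely on the surface.
3. Putting this together gives p.

x*y + z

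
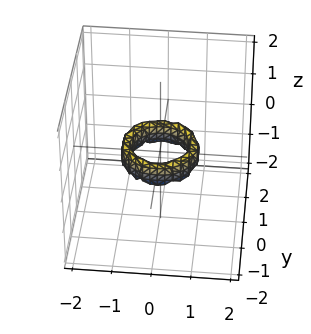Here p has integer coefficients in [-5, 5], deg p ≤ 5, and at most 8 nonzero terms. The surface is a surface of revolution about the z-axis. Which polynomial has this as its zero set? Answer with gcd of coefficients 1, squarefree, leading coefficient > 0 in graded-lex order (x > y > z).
(a) Degree: the shape is more complex than any degree-3 surface, so deg p = 4.
(b) Symmetry: the surface is invariant under rotation about z: p = q(x² + y², z).
(c) From the axis intercepts and sections: the surface avoids every integer z-axis point in the box; among the integer gridlines, it crosses the y-axis at y ∈ {-1, 1}; among the integer gridlines, it crosses the x-axis at x ∈ {-1, 1}.
(d) Putting this together gives p.

2*x^4 + 4*x^2*y^2 + 2*y^4 - 3*x^2 - 3*y^2 + z^2 + 1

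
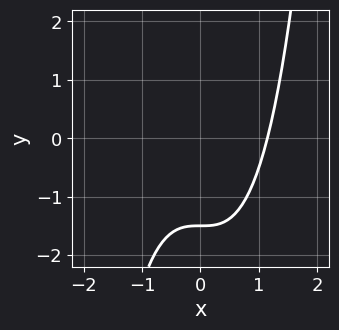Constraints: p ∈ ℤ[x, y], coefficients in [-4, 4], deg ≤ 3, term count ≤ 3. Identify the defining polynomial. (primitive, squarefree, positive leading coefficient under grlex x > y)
1. The degree is 3 — no degree-2 curve has this shape.
2. Putting this together gives p.

2*x^3 - 2*y - 3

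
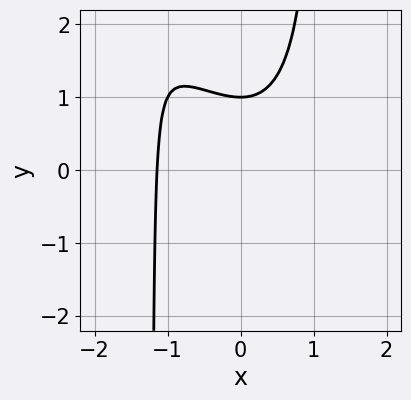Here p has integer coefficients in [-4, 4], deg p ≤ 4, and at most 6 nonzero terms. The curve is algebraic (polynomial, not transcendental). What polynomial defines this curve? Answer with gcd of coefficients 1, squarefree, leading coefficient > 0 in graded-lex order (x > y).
2*x^3 + 2*x^2*y - 3*y + 3

Degree: the shape is more complex than any degree-2 curve, so deg p = 3.
Observable constraints: one y-axis crossing is at y = 1.
Fitting integer coefficients to these (and the overall shape) gives p.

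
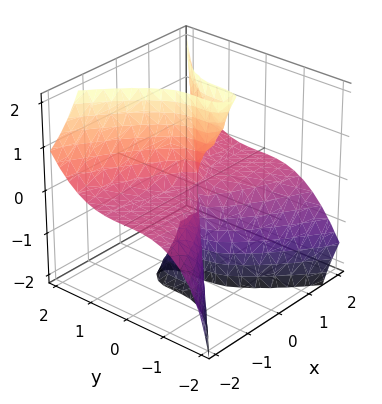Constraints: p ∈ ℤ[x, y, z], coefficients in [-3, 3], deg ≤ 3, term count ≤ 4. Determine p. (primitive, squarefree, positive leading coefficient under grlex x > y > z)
3*x^2*z - x*z^2 - 2*y^3

(a) The degree is 3 — a generic line meets the surface in up to 3 points.
(b) Reading off the gridlines: it meets the y-axis at y = 0 (among the integer gridlines); the visible z-axis segment lies entirely on the surface.
(c) Fitting integer coefficients to these (and the overall shape) gives p. Check: (-2, 0, 0) on the x-axis lies on the surface, and p(-2, 0, 0) = 0. ✓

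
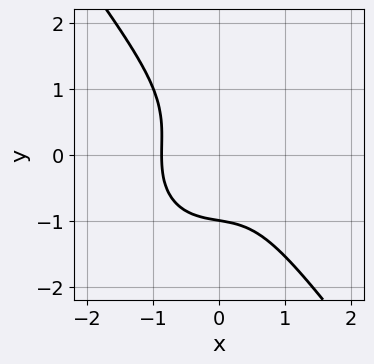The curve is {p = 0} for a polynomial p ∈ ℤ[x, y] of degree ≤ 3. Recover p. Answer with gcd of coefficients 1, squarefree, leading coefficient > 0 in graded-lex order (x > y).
First, deg p = 3. A generic line meets the curve in up to 3 points.
Then, from the visible intercepts: one y-axis crossing is at y = -1.
Finally, fitting integer coefficients to these (and the overall shape) gives p.

3*x^3 + x*y^2 + 2*y^3 + 2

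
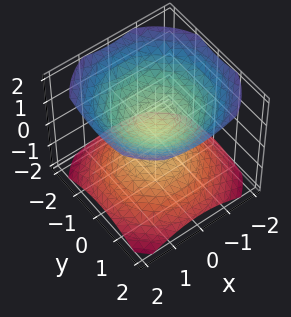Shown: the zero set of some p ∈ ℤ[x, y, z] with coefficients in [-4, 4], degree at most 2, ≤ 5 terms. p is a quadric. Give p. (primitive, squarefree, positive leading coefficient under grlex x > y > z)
1. There are 2 components.
2. Degree: two sheets facing apart; a quadric, so deg p = 2.
3. Symmetries: mirror symmetry z ↦ −z ⇒ only even powers of z; the surface is invariant under rotation about z: p = q(x² + y², z).
4. From the axis intercepts and sections: it misses every integer gridline on the y-axis; a circular section at z = -1 has radius exactly 1; it misses every integer gridline on the x-axis.
5. Together with the visible shape, these determine p as stated.

2*x^2 + 2*y^2 - 3*z^2 + 1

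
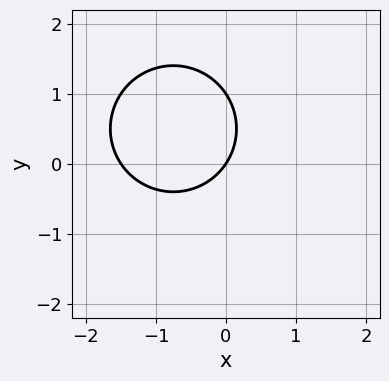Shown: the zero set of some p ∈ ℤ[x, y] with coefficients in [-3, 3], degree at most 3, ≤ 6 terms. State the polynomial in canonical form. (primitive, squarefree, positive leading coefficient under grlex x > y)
2*x^2 + 2*y^2 + 3*x - 2*y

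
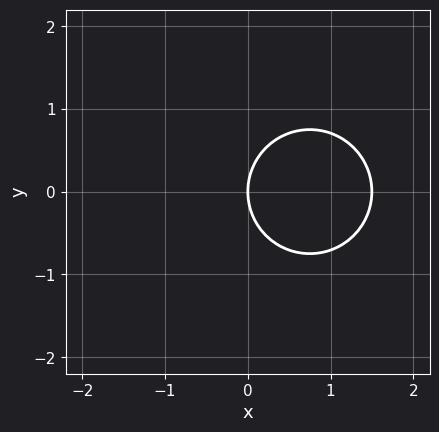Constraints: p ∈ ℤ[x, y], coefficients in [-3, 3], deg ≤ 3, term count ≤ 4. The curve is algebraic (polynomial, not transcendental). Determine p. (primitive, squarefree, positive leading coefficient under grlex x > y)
2*x^2 + 2*y^2 - 3*x

First, the degree is 2 — no degree-1 curve has this shape.
Next, symmetries: mirror symmetry y ↦ −y ⇒ only even powers of y.
Then, from the axis intercepts and sections: it meets the x-axis at x = 0 (among the integer gridlines); it crosses the y-axis at the gridline y = 0.
Finally, these observations pin down the coefficients.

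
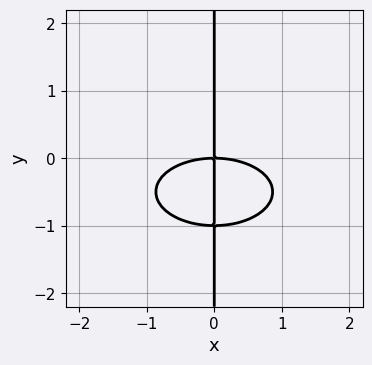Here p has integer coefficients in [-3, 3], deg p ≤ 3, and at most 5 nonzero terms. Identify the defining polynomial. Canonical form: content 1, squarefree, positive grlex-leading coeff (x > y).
Degree: no degree-2 curve has this shape, so deg p = 3.
Checking where it meets the axes: it crosses the x-axis at the gridline x = 0; every point of the y-axis in the box is on the curve.
Fitting integer coefficients to these (and the overall shape) gives p.

x^3 + 3*x*y^2 + 3*x*y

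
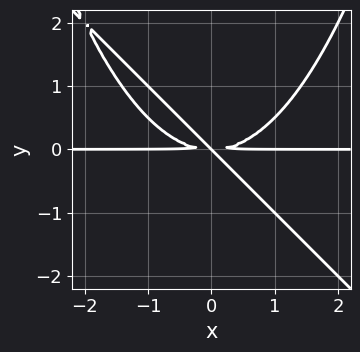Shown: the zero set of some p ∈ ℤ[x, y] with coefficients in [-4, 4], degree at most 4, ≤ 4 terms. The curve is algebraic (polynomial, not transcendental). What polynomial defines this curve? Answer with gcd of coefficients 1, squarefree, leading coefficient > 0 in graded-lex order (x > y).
x^3*y + x^2*y^2 - 2*x*y^2 - 2*y^3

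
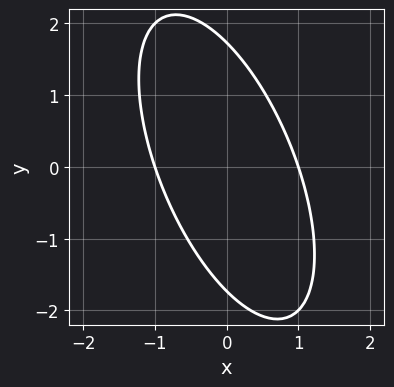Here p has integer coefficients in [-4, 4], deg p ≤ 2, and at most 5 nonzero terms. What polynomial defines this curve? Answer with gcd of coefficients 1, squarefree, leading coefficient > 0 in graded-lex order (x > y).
3*x^2 + 2*x*y + y^2 - 3

First, deg p = 2.
Next, observable constraints: among the integer gridlines, it crosses the x-axis at x ∈ {-1, 1}.
Finally, these observations pin down the coefficients.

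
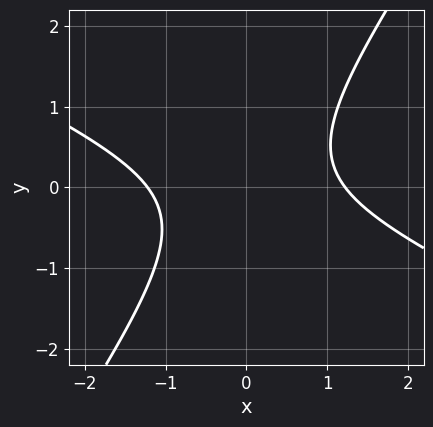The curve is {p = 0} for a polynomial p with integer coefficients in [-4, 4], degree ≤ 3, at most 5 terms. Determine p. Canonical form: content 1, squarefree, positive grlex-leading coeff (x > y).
2*x^2 + 3*x*y - 3*y^2 - 3

deg p = 2.
Against the integer gridlines: the curve avoids every integer y-axis point in the box.
These observations pin down the coefficients.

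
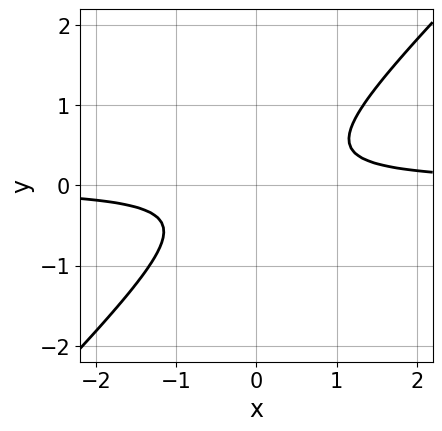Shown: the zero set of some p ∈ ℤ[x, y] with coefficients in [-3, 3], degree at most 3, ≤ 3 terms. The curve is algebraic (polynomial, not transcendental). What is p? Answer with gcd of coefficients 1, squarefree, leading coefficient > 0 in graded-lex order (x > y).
First, deg p = 2.
Then, checking where it meets the axes: it misses every integer gridline on the y-axis; the curve avoids every integer x-axis point in the box.
Finally, solving for integer coefficients yields p as stated.

3*x*y - 3*y^2 - 1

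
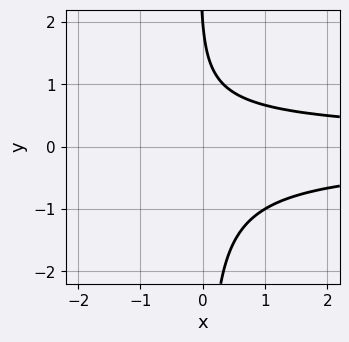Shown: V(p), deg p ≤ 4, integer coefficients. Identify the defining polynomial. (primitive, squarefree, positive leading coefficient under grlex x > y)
1. deg p = 3. The shape is more complex than any degree-2 curve.
2. From the axis intercepts and sections: it crosses the y-axis at the gridline y = 2; no x-intercept at any integer in the box.
3. Fitting integer coefficients to these (and the overall shape) gives p.

3*x*y^2 + y - 2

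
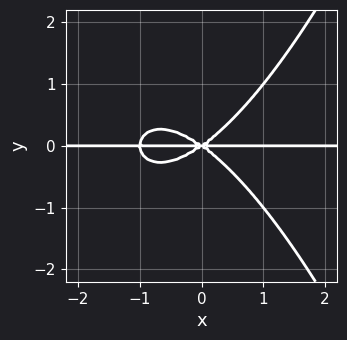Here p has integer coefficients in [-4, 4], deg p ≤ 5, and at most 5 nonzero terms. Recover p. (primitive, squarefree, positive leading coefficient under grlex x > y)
x^3*y + x^2*y - 2*y^3

1. deg p = 4. A generic line meets the curve in up to 4 points.
2. Reading off the gridlines: it meets the y-axis at y = 0 (among the integer gridlines); every point of the x-axis in the box is on the curve.
3. Assembling these constraints gives the stated polynomial.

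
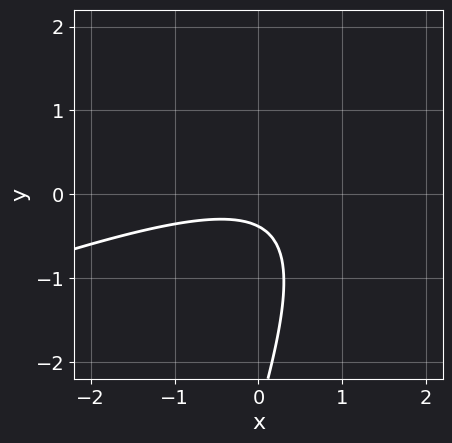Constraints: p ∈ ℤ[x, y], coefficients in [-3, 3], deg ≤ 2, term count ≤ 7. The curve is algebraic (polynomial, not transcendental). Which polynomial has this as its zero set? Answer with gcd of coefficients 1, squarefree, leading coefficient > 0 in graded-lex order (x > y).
First, deg p = 2. No degree-1 curve has this shape.
Then, checking where it meets the axes: the curve avoids every integer x-axis point in the box.
Finally, putting this together gives p.

x^2 - 3*x*y + y^2 + 3*y + 1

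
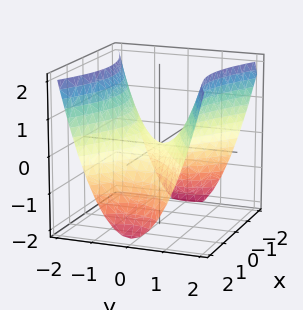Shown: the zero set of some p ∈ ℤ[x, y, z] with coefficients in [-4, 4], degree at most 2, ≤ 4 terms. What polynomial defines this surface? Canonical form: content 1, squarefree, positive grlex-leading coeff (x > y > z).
x^2 - 2*y^2 + 2*z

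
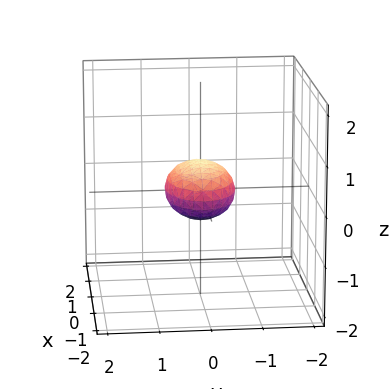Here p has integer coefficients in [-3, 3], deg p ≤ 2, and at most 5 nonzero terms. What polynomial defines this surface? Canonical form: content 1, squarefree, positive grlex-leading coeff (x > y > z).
x^2 + 2*y^2 + 3*z^2 - 1

The degree is 2 — bounded and convex; a quadric.
Symmetries: mirror symmetry x ↦ −x ⇒ only even powers of x; the y ↦ −y reflection is a symmetry, so y appears only in even powers; it's symmetric under z → −z, forcing even powers of z.
From the visible intercepts: among the integer gridlines, it crosses the x-axis at x ∈ {-1, 1}.
Matching integer coefficients to the picture gives p.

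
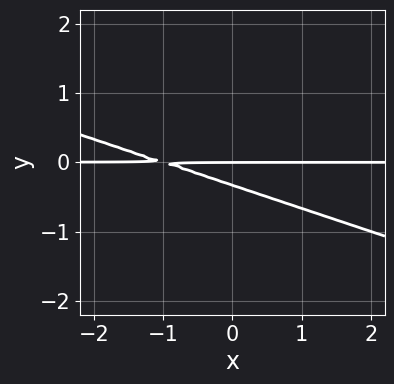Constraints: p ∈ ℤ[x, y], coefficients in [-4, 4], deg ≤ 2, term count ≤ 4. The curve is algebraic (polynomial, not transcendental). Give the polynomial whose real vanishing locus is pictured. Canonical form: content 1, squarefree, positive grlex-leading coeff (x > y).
x*y + 3*y^2 + y

First, deg p = 2.
Then, against the integer gridlines: it meets the y-axis at y = 0 (among the integer gridlines); every point of the x-axis in the box is on the curve.
Finally, solving for integer coefficients yields p as stated.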